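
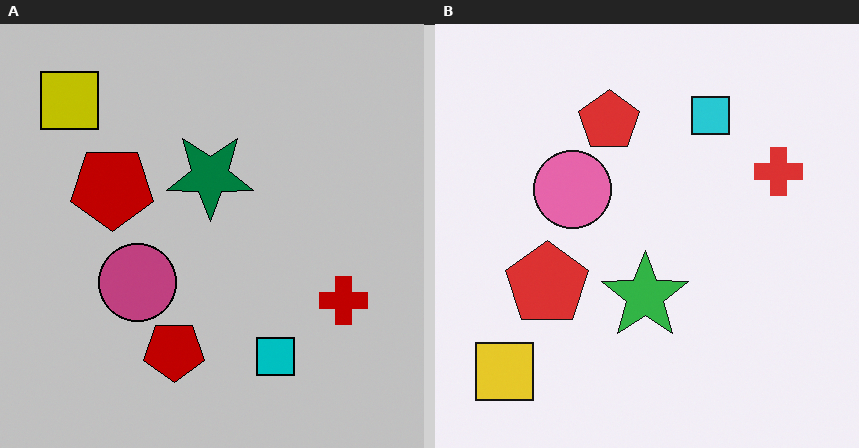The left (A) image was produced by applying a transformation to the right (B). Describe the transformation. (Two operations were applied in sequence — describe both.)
Flipped vertically (top ↔ bottom), then heavily posterized to just a handful of flat colors.

The yellow square is in the bottom-left of the right (B) image and the top-left of the left (A) — shapes on opposite sides of the horizontal midline have swapped in a mirror flip. Each flat color has snapped to a coarser quantized level — most visibly, the near-white background has dropped to a flat grey.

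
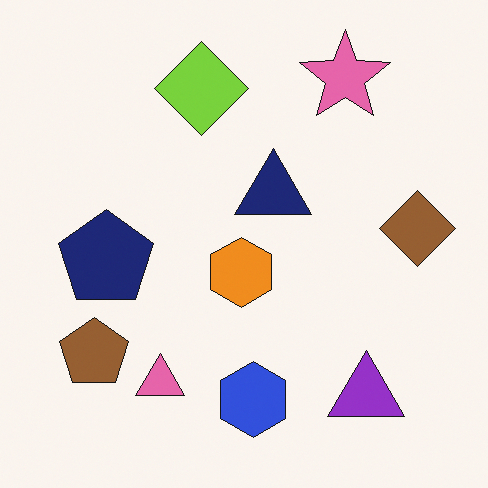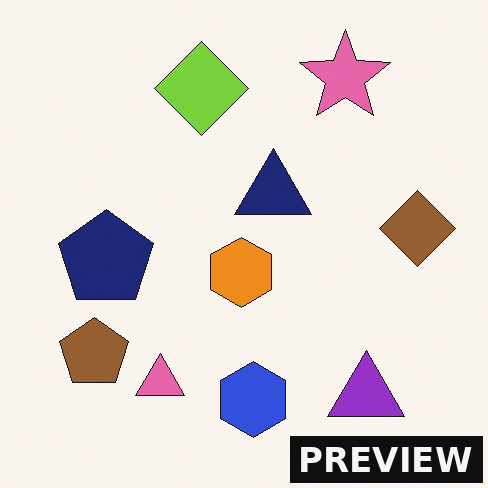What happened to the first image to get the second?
Watermarked with the text "PREVIEW" in the lower-right corner.

A dark label reading "PREVIEW" appears in the lower-right corner.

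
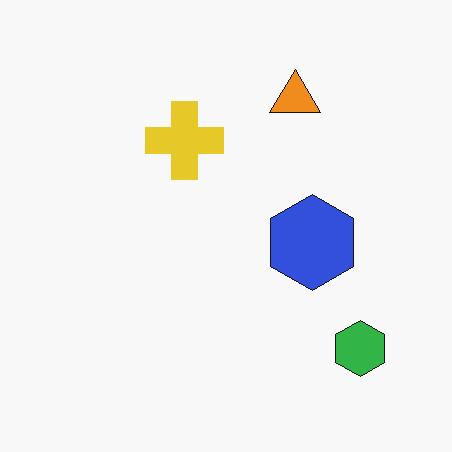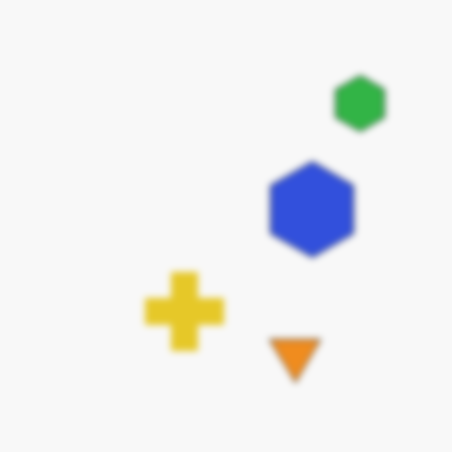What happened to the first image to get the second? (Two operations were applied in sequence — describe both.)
It was noticeably gaussian-blurred, then flipped vertically (top ↔ bottom).

Shape edges and outlines are uniformly softened across the whole image. The orange triangle is in the top of the first image and the bottom of the second — shapes on opposite sides of the horizontal midline have swapped in a mirror flip.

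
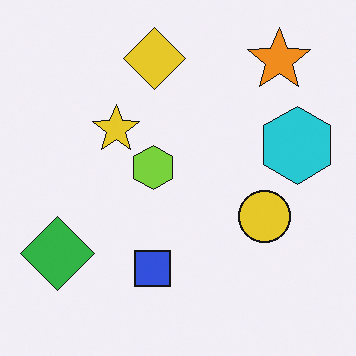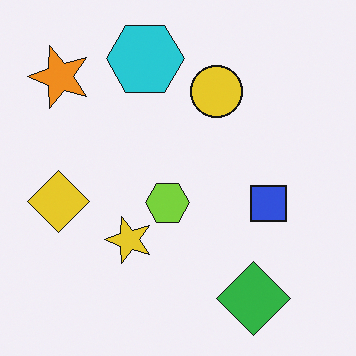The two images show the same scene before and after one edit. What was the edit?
Rotated 90° counter-clockwise.

The orange star sits in the top-right of the first image and the top-left of the second — consistent with a whole-image 90° counter-clockwise rotation.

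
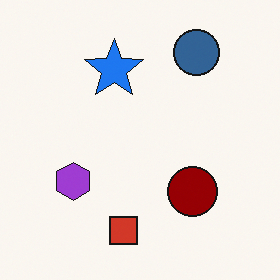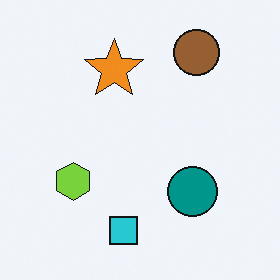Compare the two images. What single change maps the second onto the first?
This is the original image hue-shifted through roughly half the color wheel.

Every shape's color has rotated by the same amount around the hue wheel — a uniform hue shift.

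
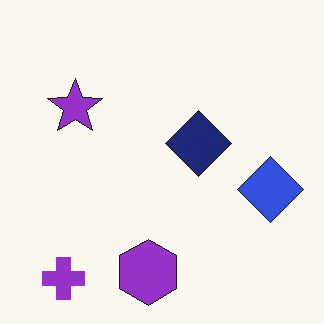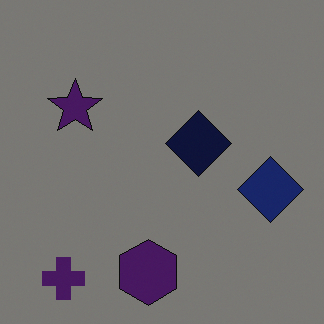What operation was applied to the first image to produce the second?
This is the original image substantially darkened.

Every pixel — background and shapes alike — is uniformly darkened.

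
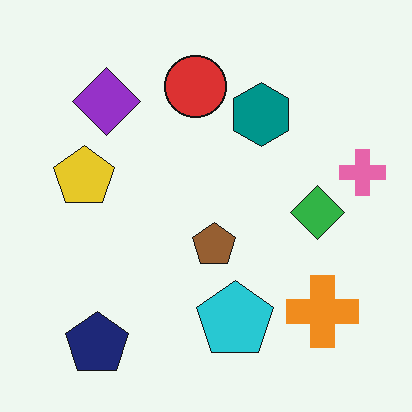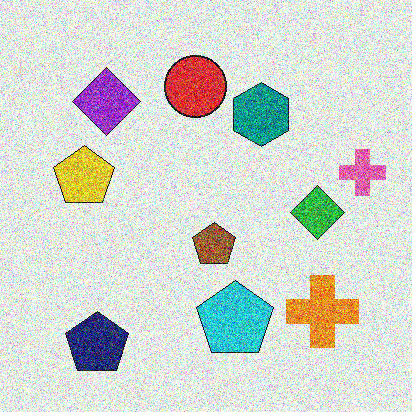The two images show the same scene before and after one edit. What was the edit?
The image was degraded with a thick layer of grain.

Random speckle covers the whole image, including the flat background.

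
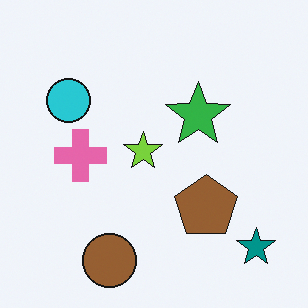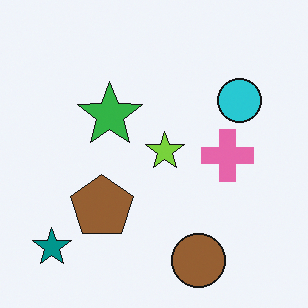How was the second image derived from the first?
The second image is the first flipped horizontally (left ↔ right).

The teal star is in the bottom-right of the first image and the bottom-left of the second — shapes on opposite sides of the vertical midline have swapped in a mirror flip.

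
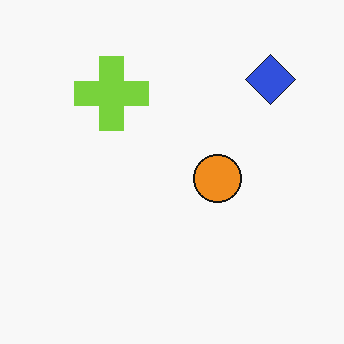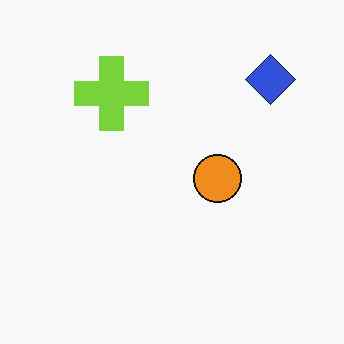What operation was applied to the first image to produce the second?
The transformation is: JPEG-compressed with visible artifacts.

Blocky 8×8 compression artifacts appear around shape edges and the flat background shows ringing — characteristic JPEG degradation.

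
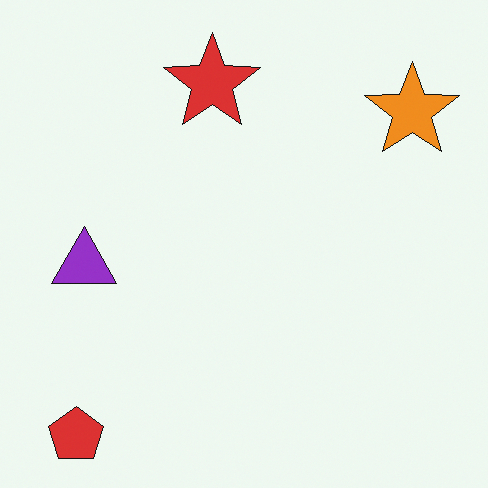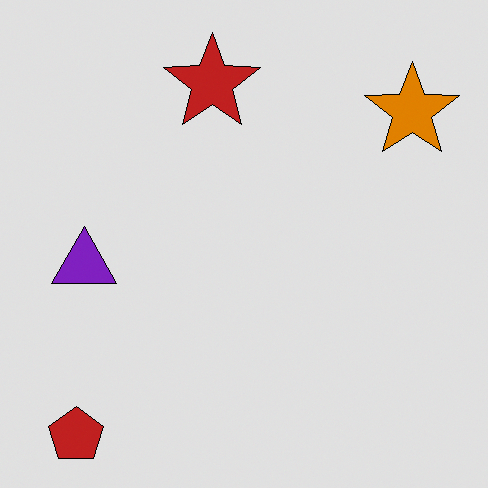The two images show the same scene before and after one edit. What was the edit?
The second image is the first posterized to a reduced palette.

Each flat color has snapped to a coarser quantized level — most visibly, the near-white background has dropped to a flat grey.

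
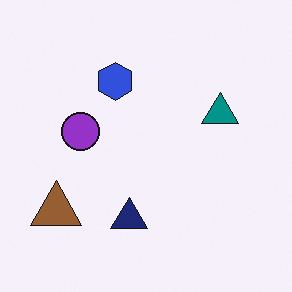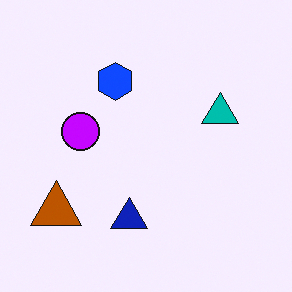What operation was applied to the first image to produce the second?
The transformation is: heavily oversaturated.

All colors are more vivid — a global saturation change.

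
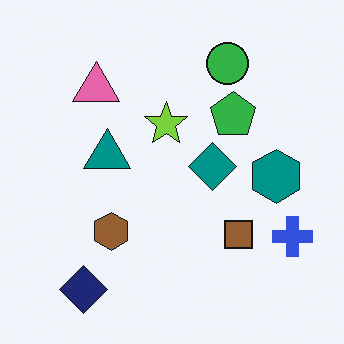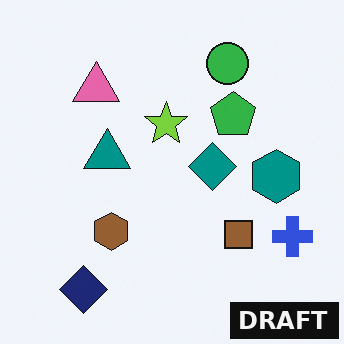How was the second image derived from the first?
It was watermarked with the text "DRAFT" in the lower-right corner.

A dark label reading "DRAFT" appears in the lower-right corner.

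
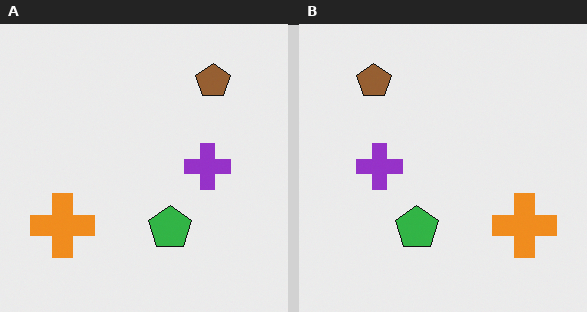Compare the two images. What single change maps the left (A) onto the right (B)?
The transformation is: flipped horizontally (left ↔ right).

The orange cross is in the bottom-left of the left (A) image and the bottom-right of the right (B) — shapes on opposite sides of the vertical midline have swapped in a mirror flip.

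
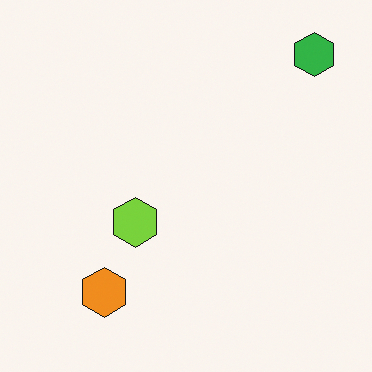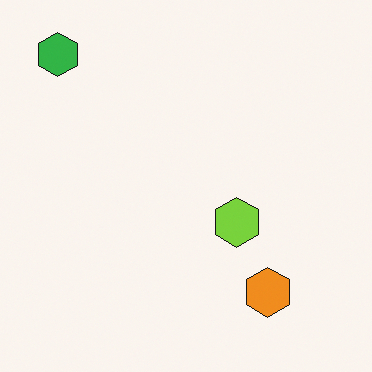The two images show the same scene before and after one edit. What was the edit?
Flipped horizontally (left ↔ right).

The green hexagon is in the top-right of the first image and the top-left of the second — shapes on opposite sides of the vertical midline have swapped in a mirror flip.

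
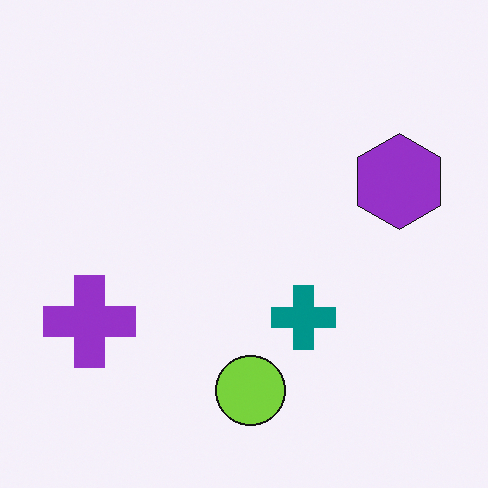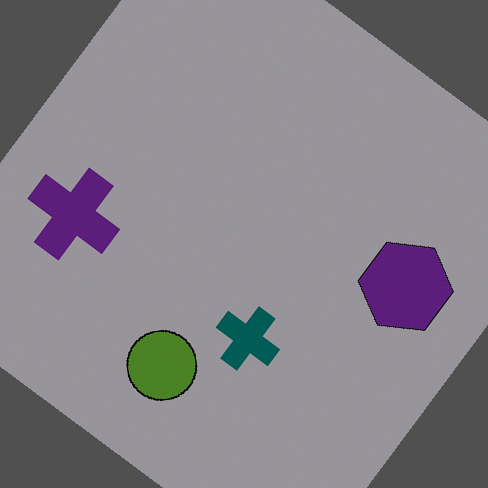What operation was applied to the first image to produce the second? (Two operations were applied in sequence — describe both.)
This is the original image rotated clockwise by a large amount — several tens of degrees, then noticeably darkened.

Every shape is tilted by the same angle and the image corners show triangular fill wedges — a whole-image rotation by a non-right angle. Every pixel — background and shapes alike — is uniformly darkened.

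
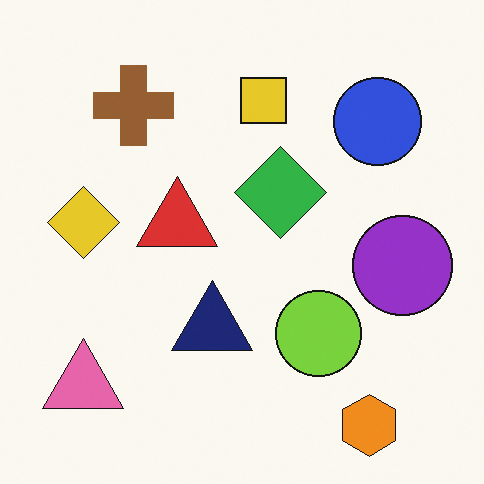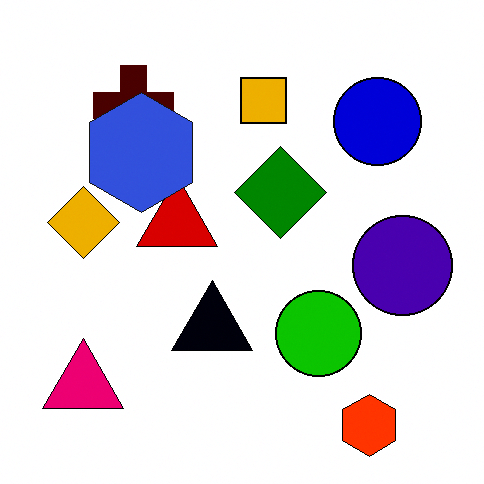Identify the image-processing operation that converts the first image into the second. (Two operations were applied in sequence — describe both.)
It was boosted in contrast, then overlaid with an additional blue hexagon.

Tones are pushed away from mid-grey across the whole image — a global contrast change. A blue hexagon appears in the second image that is absent from the first.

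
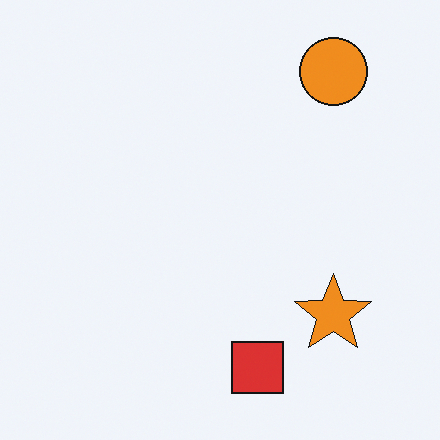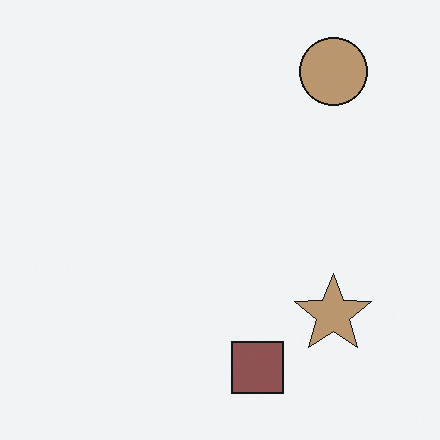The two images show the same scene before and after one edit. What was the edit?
Heavily desaturated.

All colors are more muted and greyish — a global saturation change.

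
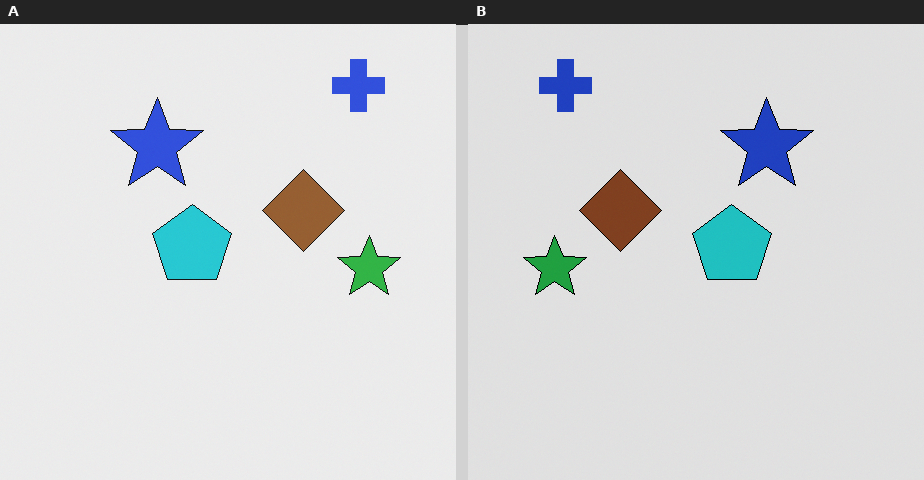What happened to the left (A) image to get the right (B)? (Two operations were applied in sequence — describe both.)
This is the original image posterized to a reduced palette, then flipped horizontally (left ↔ right).

Each flat color has snapped to a coarser quantized level — most visibly, the near-white background has dropped to a flat grey. The green star is in the right of the left (A) image and the left of the right (B) — shapes on opposite sides of the vertical midline have swapped in a mirror flip.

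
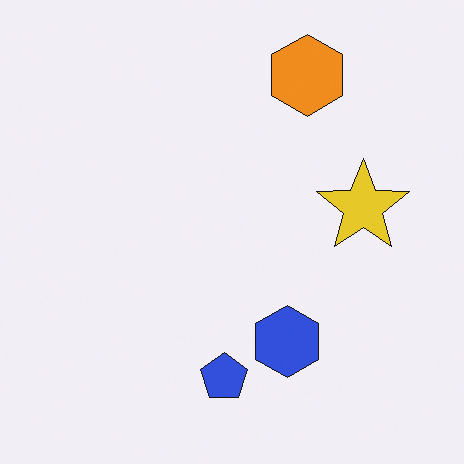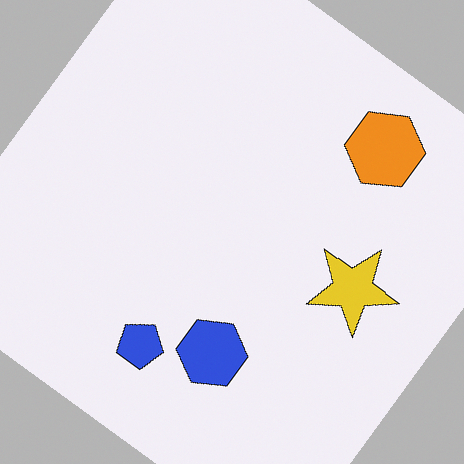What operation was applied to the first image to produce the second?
It was rotated clockwise by a large amount — several tens of degrees.

Every shape is tilted by the same angle and the image corners show triangular fill wedges — a whole-image rotation by a non-right angle.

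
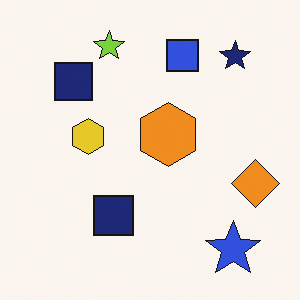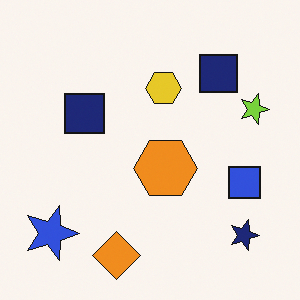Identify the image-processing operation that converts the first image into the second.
The second image is the first rotated 90° clockwise.

The blue star sits in the bottom-right of the first image and the bottom-left of the second — consistent with a whole-image 90° clockwise rotation.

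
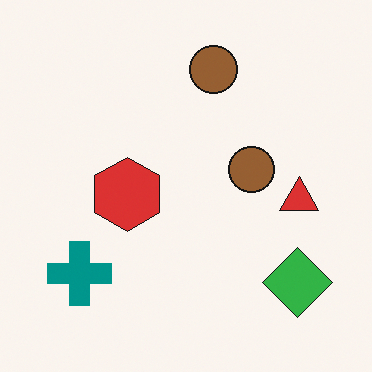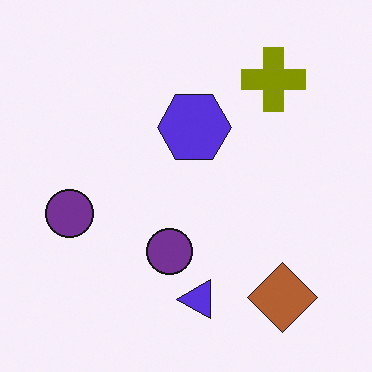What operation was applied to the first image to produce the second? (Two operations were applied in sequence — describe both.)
This is the original image hue-shifted through roughly half the color wheel, then transposed (reflected across the top-left ↔ bottom-right diagonal).

Every shape's color has rotated by the same amount around the hue wheel — a uniform hue shift. Shapes have swapped their row and column positions — what was in the top-right is now in the bottom-left — a diagonal reflection.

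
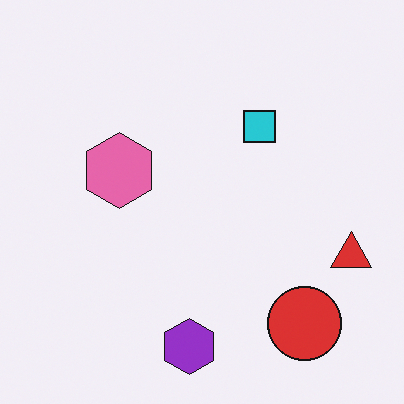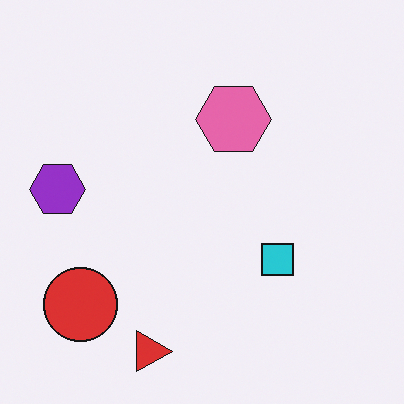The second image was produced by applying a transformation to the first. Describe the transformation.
The second image is the first rotated 90° clockwise.

The red circle sits in the bottom-right of the first image and the bottom-left of the second — consistent with a whole-image 90° clockwise rotation.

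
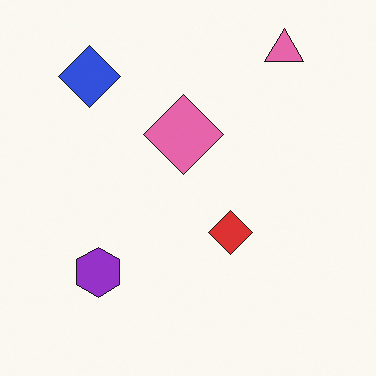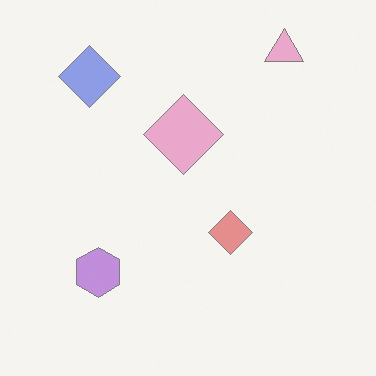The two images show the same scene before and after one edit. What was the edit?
The transformation is: given much lower contrast.

Tones are pushed toward mid-grey across the whole image — a global contrast change.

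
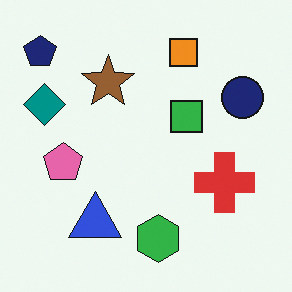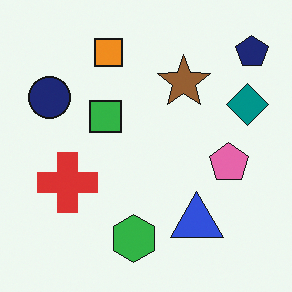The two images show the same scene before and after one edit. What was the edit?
The transformation is: flipped horizontally (left ↔ right).

The navy pentagon is in the top-left of the first image and the top-right of the second — shapes on opposite sides of the vertical midline have swapped in a mirror flip.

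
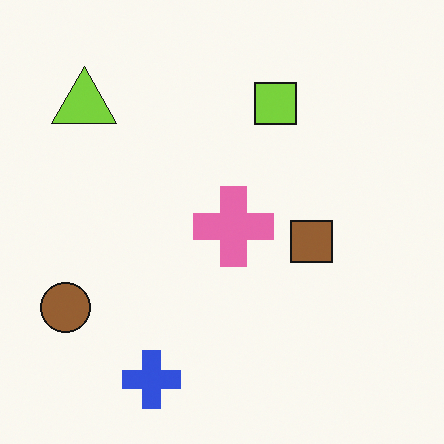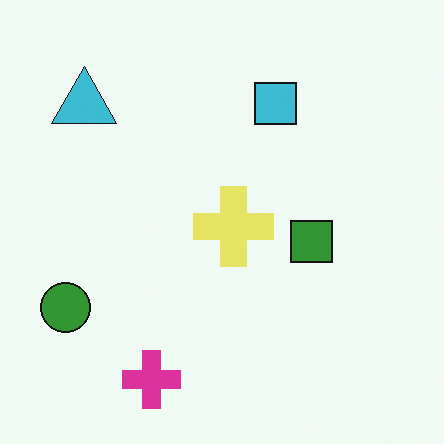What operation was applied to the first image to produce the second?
The transformation is: hue-shifted by a moderate amount.

Every shape's color has rotated by the same amount around the hue wheel — a uniform hue shift.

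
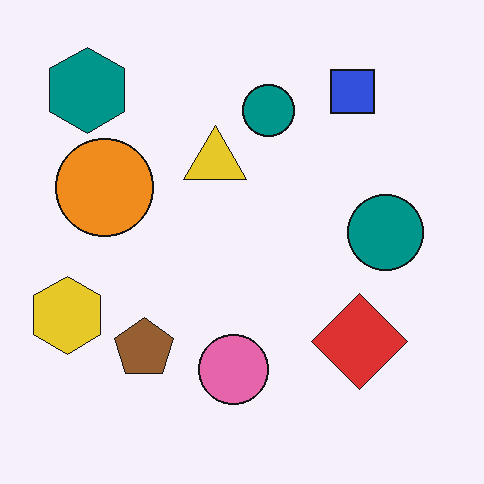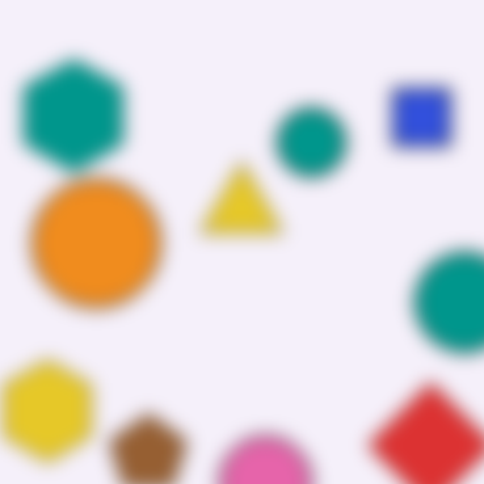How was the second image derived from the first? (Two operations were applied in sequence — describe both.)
This is the original image heavily blurred, then cropped slightly and scaled back up.

Shape edges and outlines are uniformly softened across the whole image. The visible shapes are larger and the field of view is narrower; shapes near the original edges may be partly or wholly outside the frame — a crop-and-rescale.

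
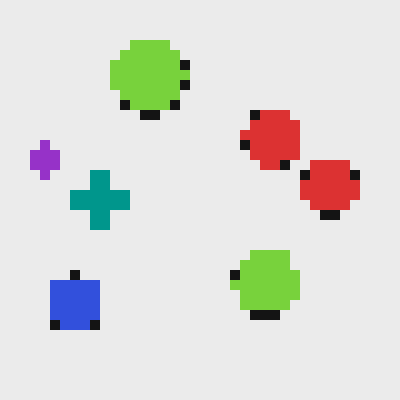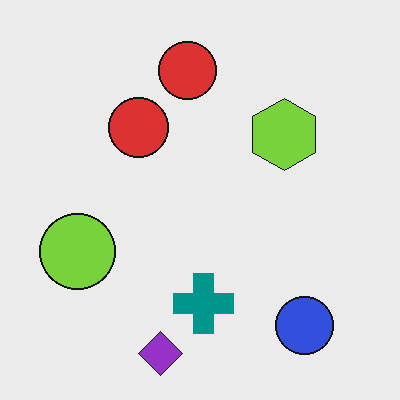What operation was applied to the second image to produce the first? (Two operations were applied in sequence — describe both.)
This is the original image coarsely pixelated, then rotated 90° clockwise.

Shapes are reduced to large square blocks; fine edges and outlines are lost — a downscale-then-upscale (mosaic) effect. The blue circle sits in the bottom-right of the second image and the bottom-left of the first — consistent with a whole-image 90° clockwise rotation.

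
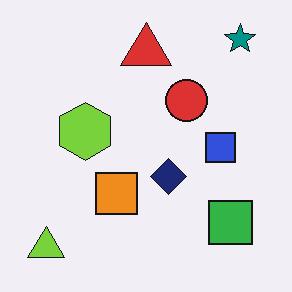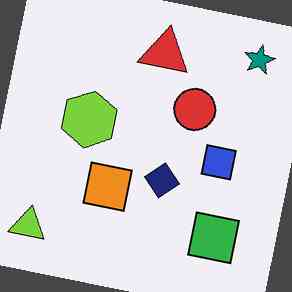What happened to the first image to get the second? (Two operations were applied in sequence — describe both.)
The image was rotated clockwise by a small amount, then JPEG-compressed with visible artifacts.

Every shape is tilted by the same angle and the image corners show triangular fill wedges — a whole-image rotation by a non-right angle. Blocky 8×8 compression artifacts appear around shape edges and the flat background shows ringing — characteristic JPEG degradation.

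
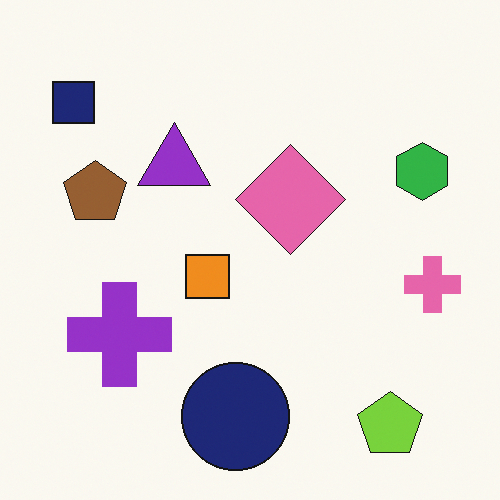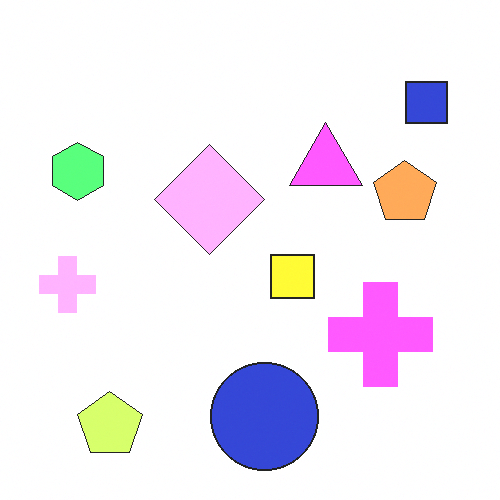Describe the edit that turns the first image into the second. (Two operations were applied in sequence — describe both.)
Brightened a lot, then flipped horizontally (left ↔ right).

Every pixel — background and shapes alike — is uniformly brightened. The pink cross is in the right of the first image and the left of the second — shapes on opposite sides of the vertical midline have swapped in a mirror flip.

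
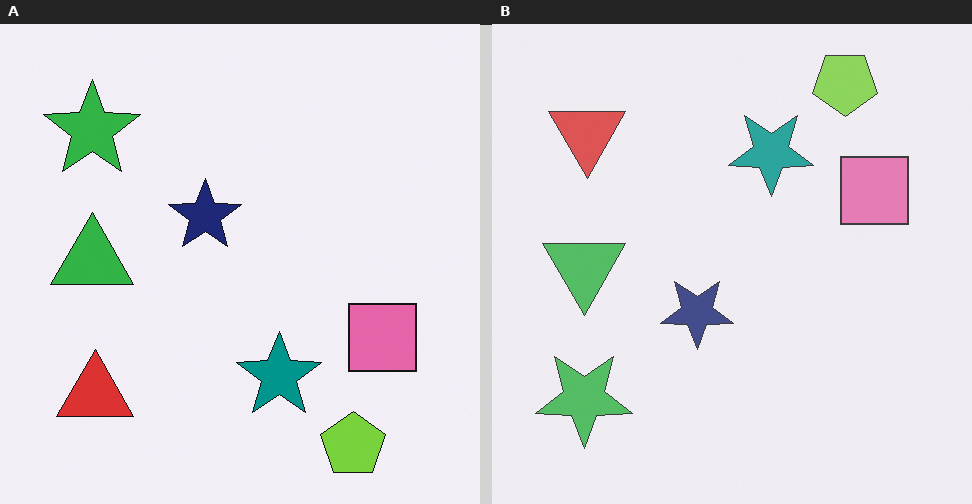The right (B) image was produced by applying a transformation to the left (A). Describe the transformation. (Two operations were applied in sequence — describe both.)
The image was flipped vertically (top ↔ bottom), then given slightly reduced contrast.

The lime pentagon is in the bottom-right of the left (A) image and the top-right of the right (B) — shapes on opposite sides of the horizontal midline have swapped in a mirror flip. Tones are pushed toward mid-grey across the whole image — a global contrast change.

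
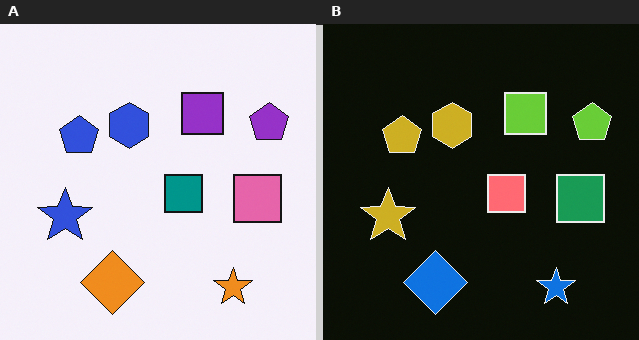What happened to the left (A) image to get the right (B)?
This is the original image color-inverted (negative).

The light background has become dark and every shape's color is its complement — a photographic negative.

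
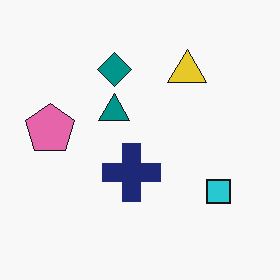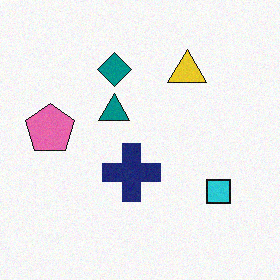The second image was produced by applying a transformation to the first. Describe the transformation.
This is the original image degraded with a light layer of grain.

Random speckle covers the whole image, including the flat background.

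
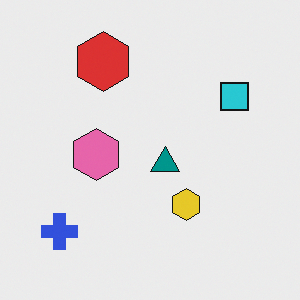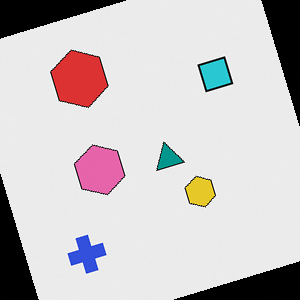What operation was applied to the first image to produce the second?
The image was rotated counter-clockwise by a clearly visible amount.

Every shape is tilted by the same angle and the image corners show triangular fill wedges — a whole-image rotation by a non-right angle.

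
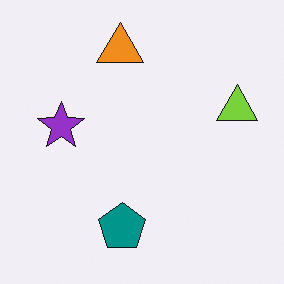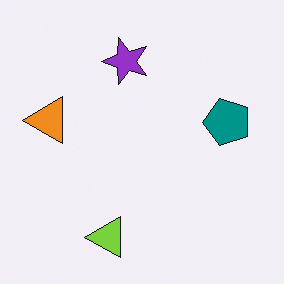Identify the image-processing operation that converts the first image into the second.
The second image is the first transposed (reflected across the top-left ↔ bottom-right diagonal).

Shapes have swapped their row and column positions — what was in the top-right is now in the bottom-left — a diagonal reflection.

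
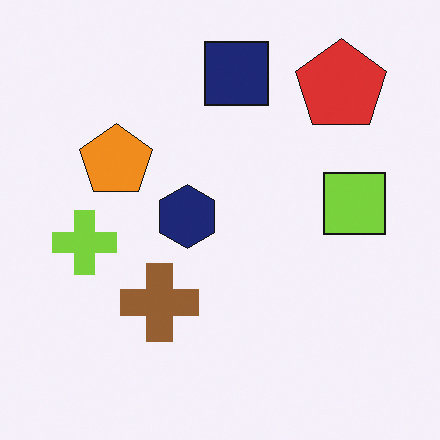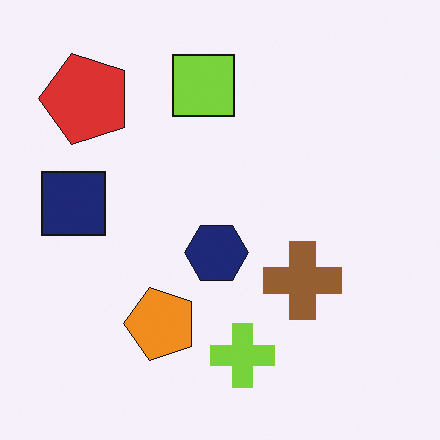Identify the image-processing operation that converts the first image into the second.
It was rotated 90° counter-clockwise.

The red pentagon sits in the top-right of the first image and the top-left of the second — consistent with a whole-image 90° counter-clockwise rotation.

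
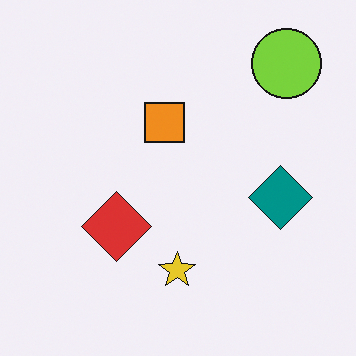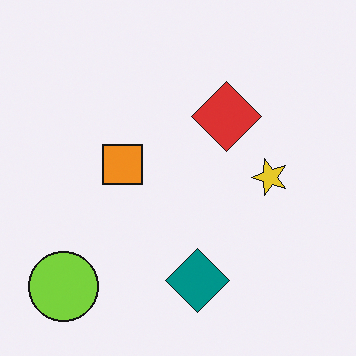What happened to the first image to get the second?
This is the original image transposed (reflected across the top-left ↔ bottom-right diagonal).

Shapes have swapped their row and column positions — what was in the top-right is now in the bottom-left — a diagonal reflection.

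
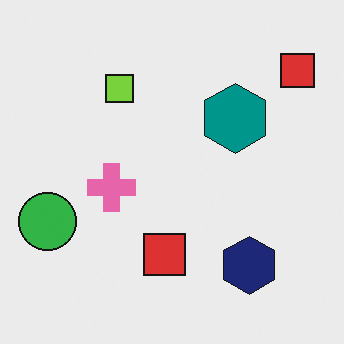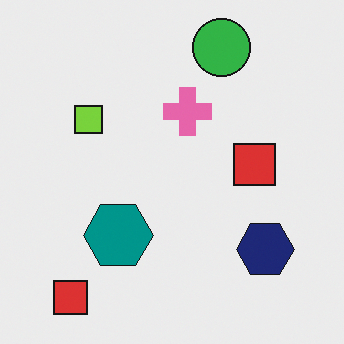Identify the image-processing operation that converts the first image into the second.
This is the original image transposed (reflected across the top-left ↔ bottom-right diagonal).

Shapes have swapped their row and column positions — what was in the top-right is now in the bottom-left — a diagonal reflection.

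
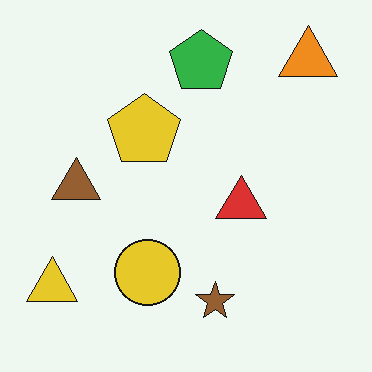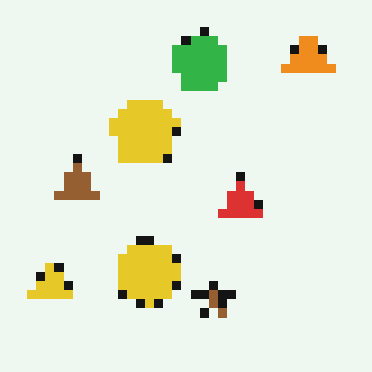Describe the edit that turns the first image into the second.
The transformation is: coarsely pixelated.

Shapes are reduced to large square blocks; fine edges and outlines are lost — a downscale-then-upscale (mosaic) effect.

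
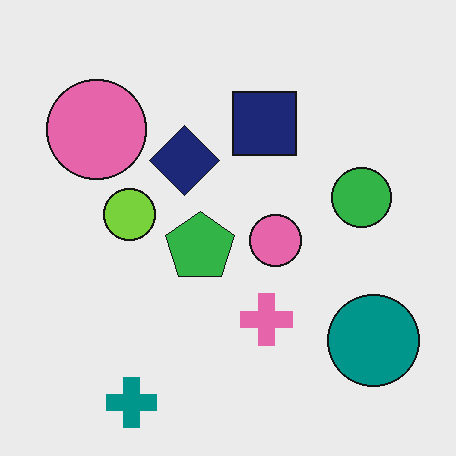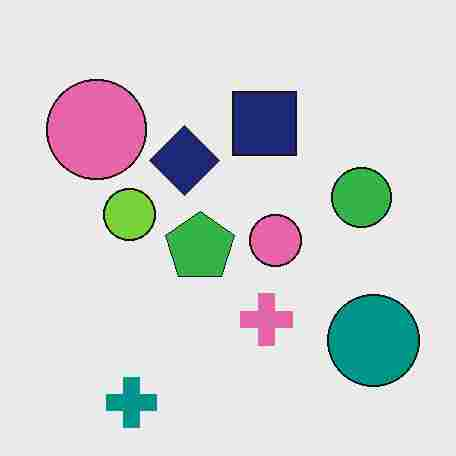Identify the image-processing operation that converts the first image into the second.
The image was heavily JPEG-compressed with obvious blocking artifacts.

Blocky 8×8 compression artifacts appear around shape edges and the flat background shows ringing — characteristic JPEG degradation.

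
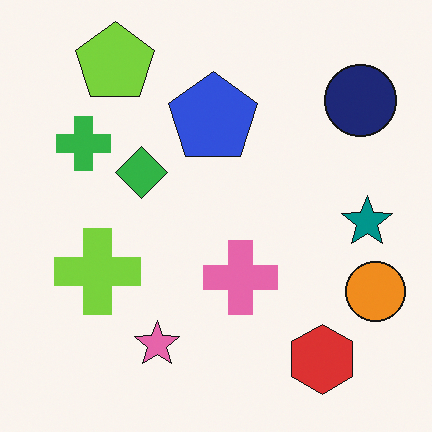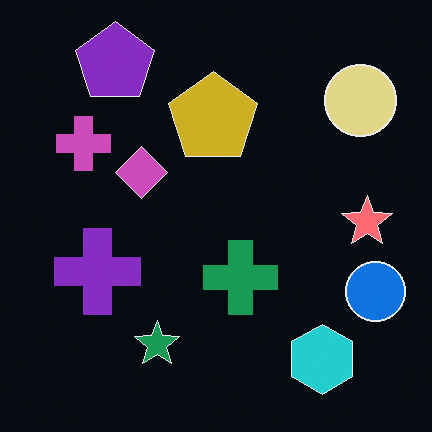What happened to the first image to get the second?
The image was color-inverted (negative).

The light background has become dark and every shape's color is its complement — a photographic negative.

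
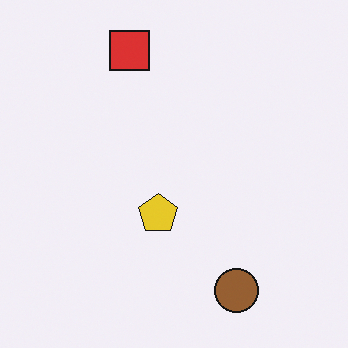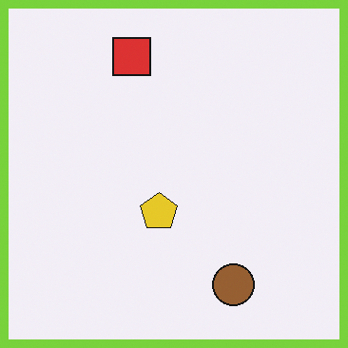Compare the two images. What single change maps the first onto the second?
The second image is the first framed with a lime border.

A solid lime frame runs around the edge of the second image, with the content slightly shrunk inside it.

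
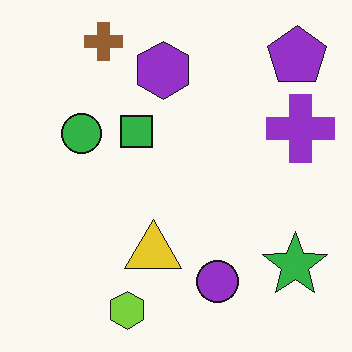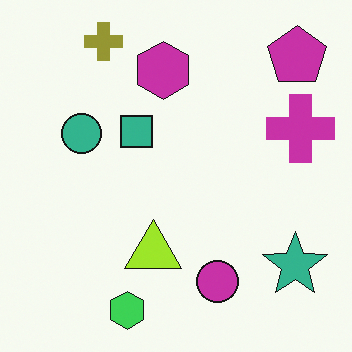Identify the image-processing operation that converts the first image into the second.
Hue-shifted by a small amount.

Every shape's color has rotated by the same amount around the hue wheel — a uniform hue shift.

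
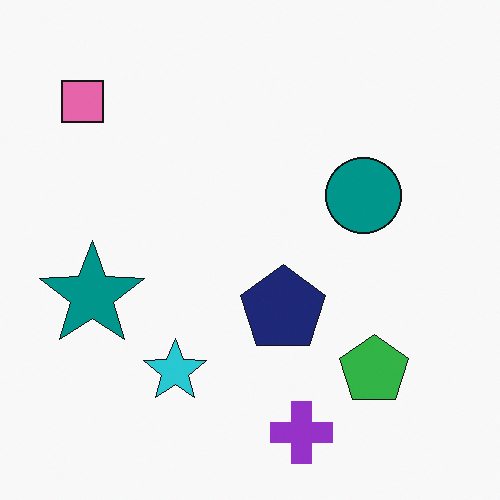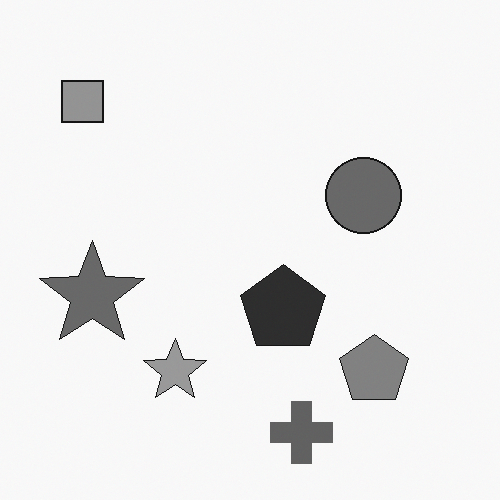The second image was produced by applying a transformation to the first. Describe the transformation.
It was converted to grayscale.

All color is removed — every shape is now a shade of grey.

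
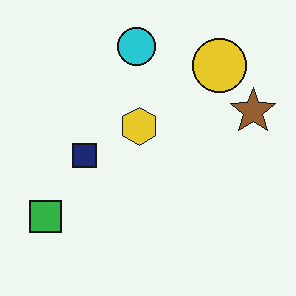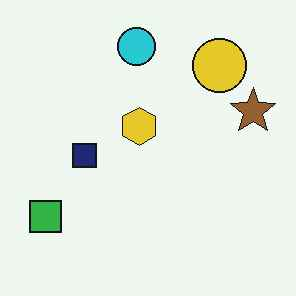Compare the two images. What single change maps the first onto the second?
The image was JPEG-compressed with visible artifacts.

Blocky 8×8 compression artifacts appear around shape edges and the flat background shows ringing — characteristic JPEG degradation.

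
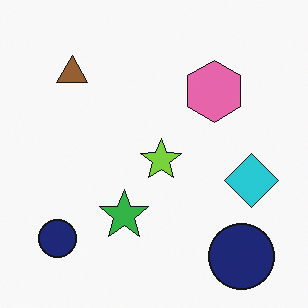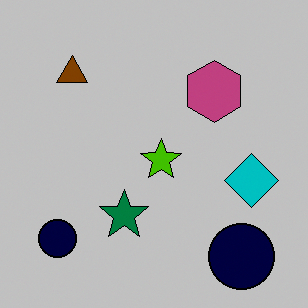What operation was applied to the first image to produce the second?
This is the original image aggressively posterized.

Each flat color has snapped to a coarser quantized level — most visibly, the near-white background has dropped to a flat grey.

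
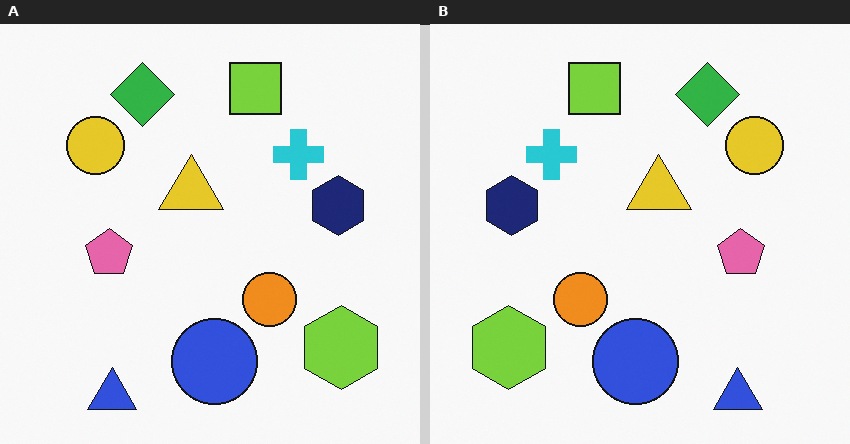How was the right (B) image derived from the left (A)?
Flipped horizontally (left ↔ right).

The lime hexagon is in the bottom-right of the left (A) image and the bottom-left of the right (B) — shapes on opposite sides of the vertical midline have swapped in a mirror flip.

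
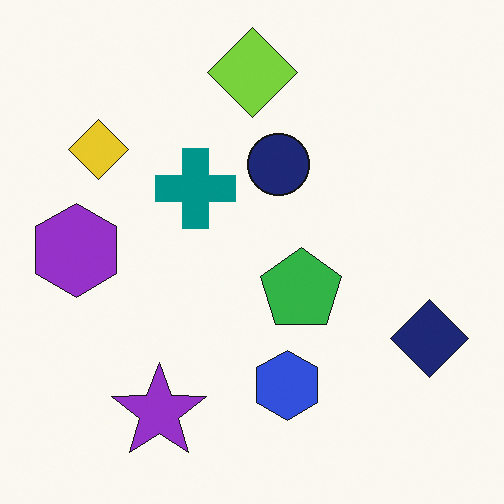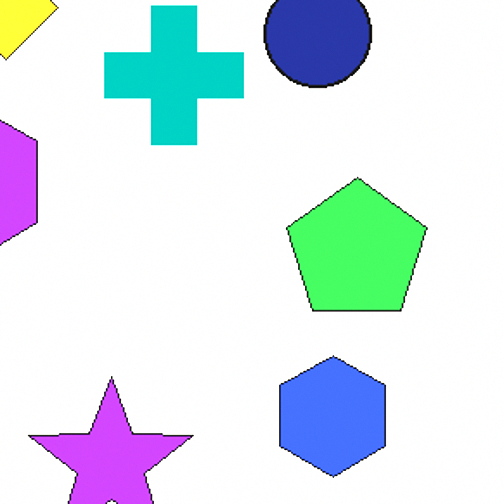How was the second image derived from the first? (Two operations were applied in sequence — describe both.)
The image was cropped to a noticeably smaller region and rescaled, then noticeably brightened.

The visible shapes are larger and the field of view is narrower; shapes near the original edges may be partly or wholly outside the frame — a crop-and-rescale. Every pixel — background and shapes alike — is uniformly brightened.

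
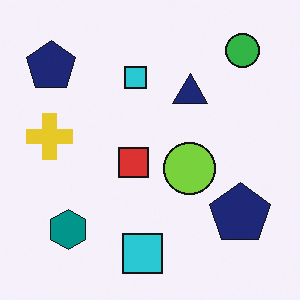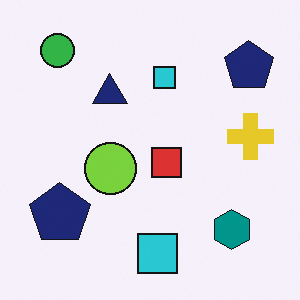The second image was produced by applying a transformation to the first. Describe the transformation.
The second image is the first flipped horizontally (left ↔ right).

The yellow cross is in the left of the first image and the right of the second — shapes on opposite sides of the vertical midline have swapped in a mirror flip.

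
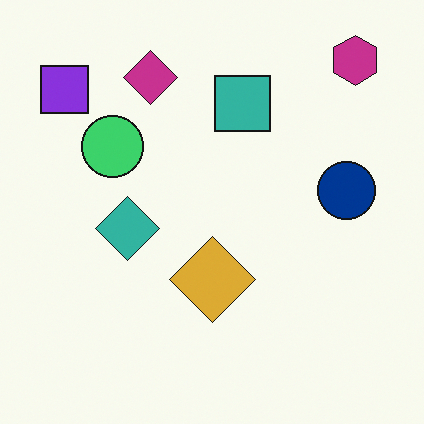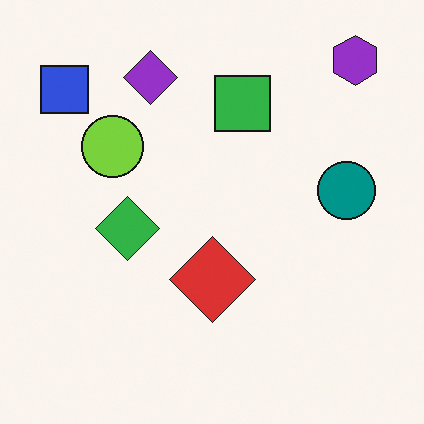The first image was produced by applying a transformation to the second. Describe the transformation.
The transformation is: hue-shifted slightly.

Every shape's color has rotated by the same amount around the hue wheel — a uniform hue shift.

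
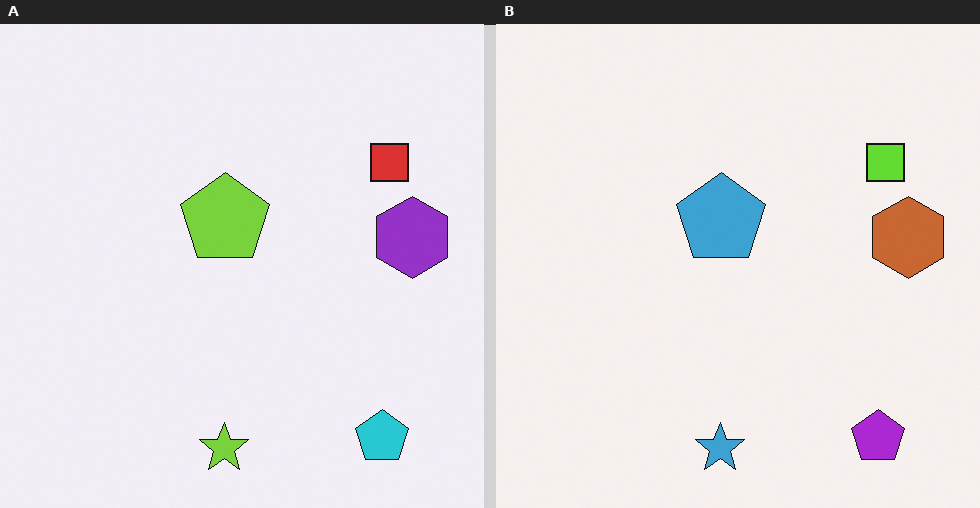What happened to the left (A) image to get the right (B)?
The transformation is: hue-shifted noticeably.

Every shape's color has rotated by the same amount around the hue wheel — a uniform hue shift.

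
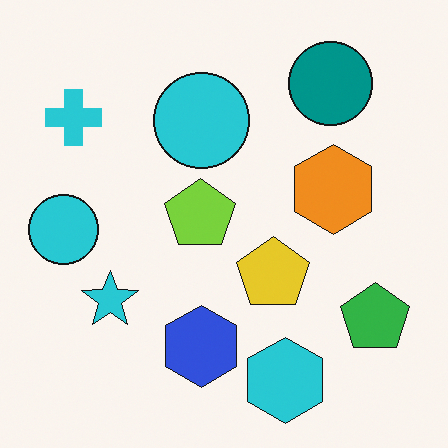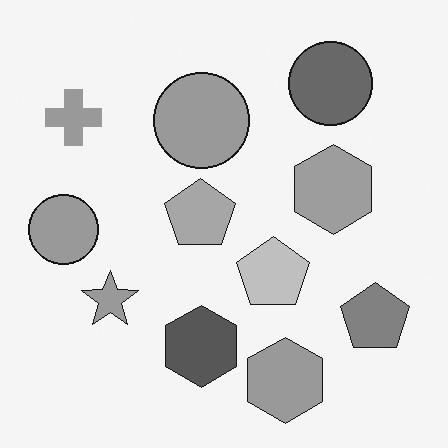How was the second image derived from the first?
The second image is the first converted to grayscale.

All color is removed — every shape is now a shade of grey.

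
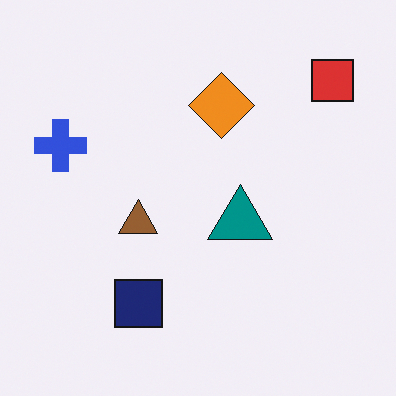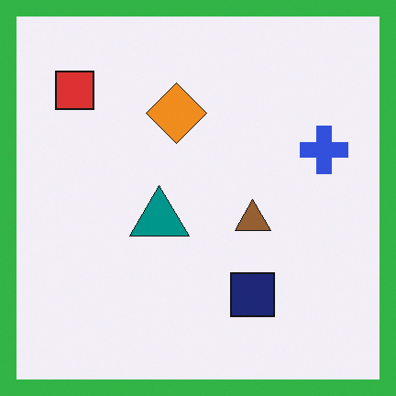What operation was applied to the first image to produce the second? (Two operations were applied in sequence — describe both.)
This is the original image flipped horizontally (left ↔ right), then framed with a green border.

The blue cross is in the left of the first image and the right of the second — shapes on opposite sides of the vertical midline have swapped in a mirror flip. A solid green frame runs around the edge of the second image, with the content slightly shrunk inside it.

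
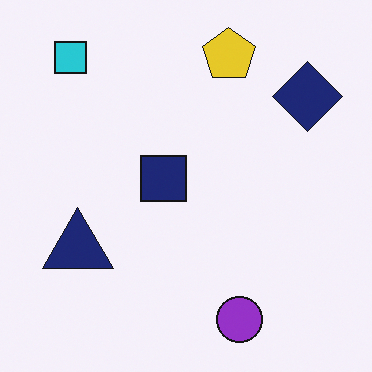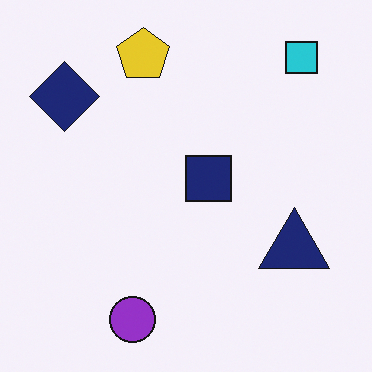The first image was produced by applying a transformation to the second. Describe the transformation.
Flipped horizontally (left ↔ right).

The navy diamond is in the top-left of the second image and the top-right of the first — shapes on opposite sides of the vertical midline have swapped in a mirror flip.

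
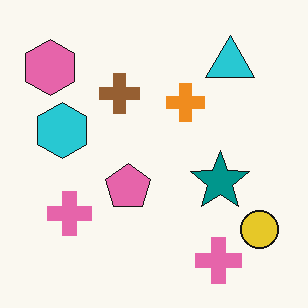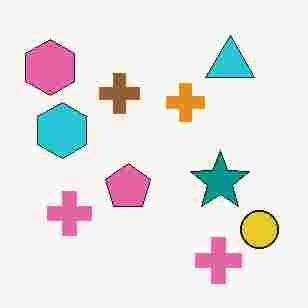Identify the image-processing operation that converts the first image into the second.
This is the original image heavily JPEG-compressed with obvious blocking artifacts.

Blocky 8×8 compression artifacts appear around shape edges and the flat background shows ringing — characteristic JPEG degradation.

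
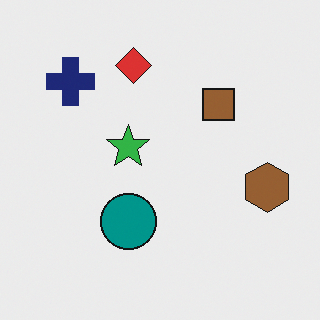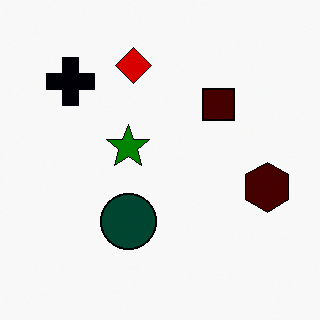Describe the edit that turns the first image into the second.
Boosted in contrast.

Tones are pushed away from mid-grey across the whole image — a global contrast change.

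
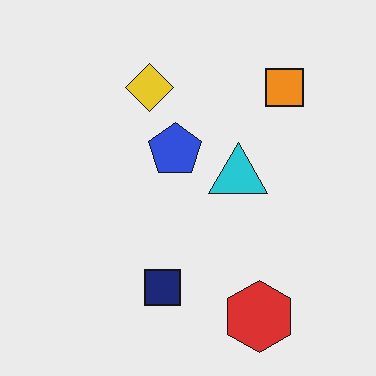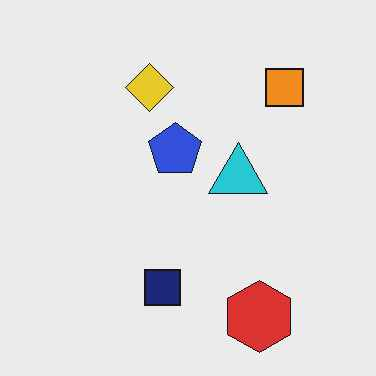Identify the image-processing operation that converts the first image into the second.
The image was JPEG-compressed with visible artifacts.

Blocky 8×8 compression artifacts appear around shape edges and the flat background shows ringing — characteristic JPEG degradation.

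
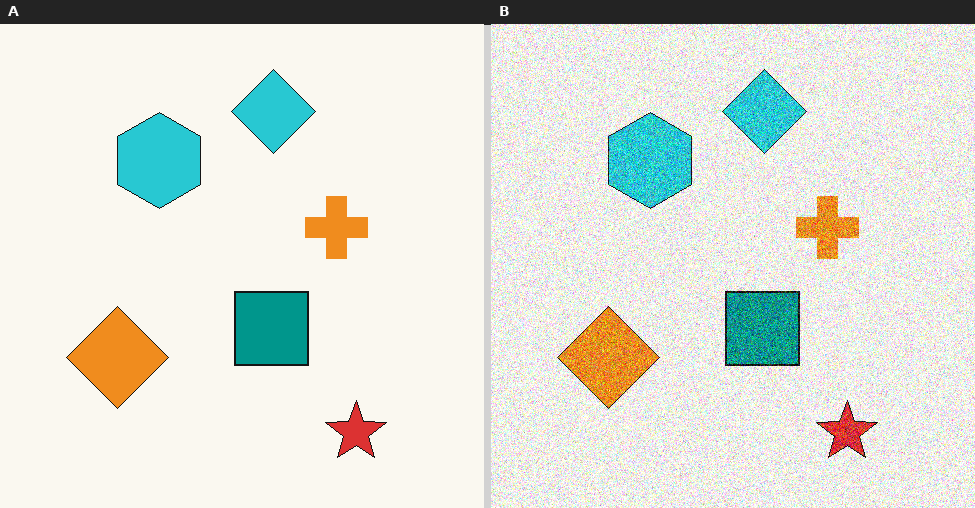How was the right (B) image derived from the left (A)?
Degraded with heavy additive noise.

Random speckle covers the whole image, including the flat background.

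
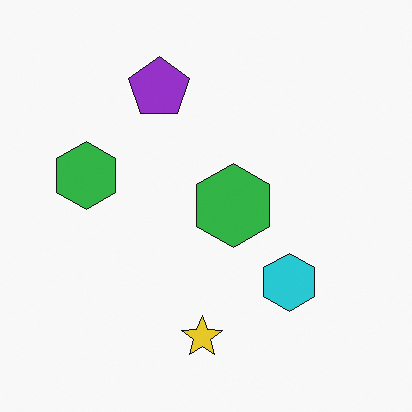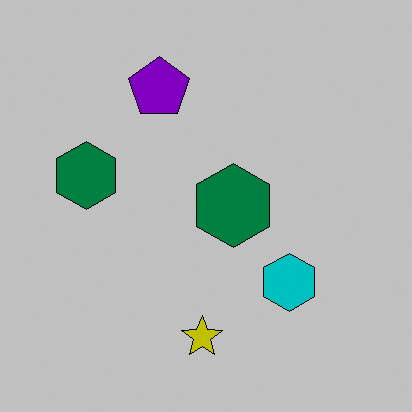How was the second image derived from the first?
The second image is the first aggressively posterized.

Each flat color has snapped to a coarser quantized level — most visibly, the near-white background has dropped to a flat grey.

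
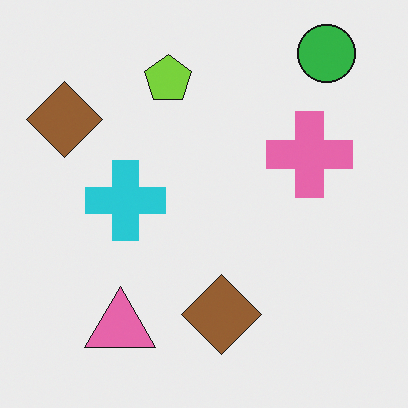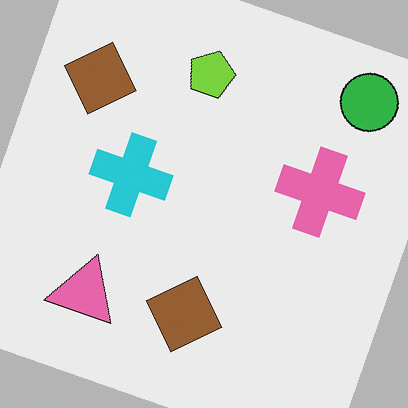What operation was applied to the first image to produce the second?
The transformation is: rotated clockwise by a clearly visible amount.

Every shape is tilted by the same angle and the image corners show triangular fill wedges — a whole-image rotation by a non-right angle.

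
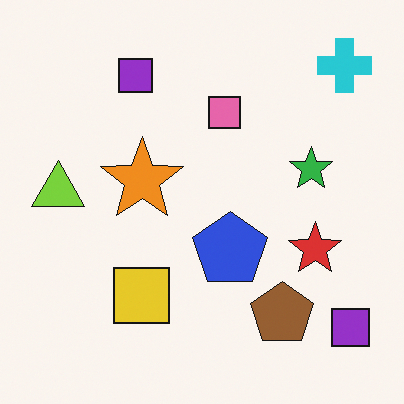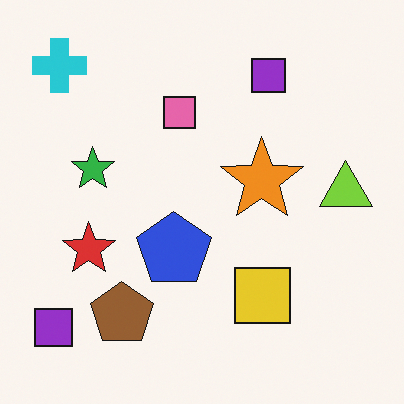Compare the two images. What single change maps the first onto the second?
It was flipped horizontally (left ↔ right).

The lime triangle is in the left of the first image and the right of the second — shapes on opposite sides of the vertical midline have swapped in a mirror flip.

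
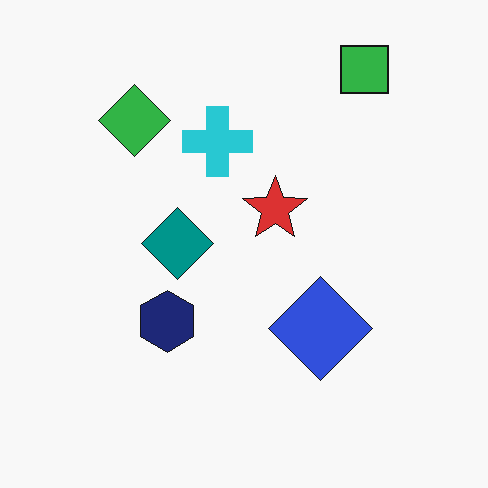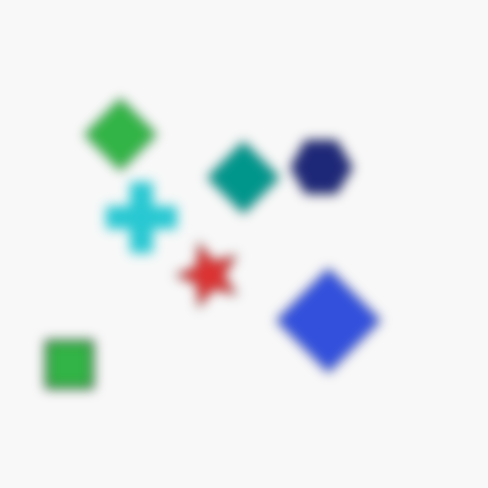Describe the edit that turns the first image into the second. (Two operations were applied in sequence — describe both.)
The second image is the first heavily blurred, then transposed (reflected across the top-left ↔ bottom-right diagonal).

Shape edges and outlines are uniformly softened across the whole image. Shapes have swapped their row and column positions — what was in the top-right is now in the bottom-left — a diagonal reflection.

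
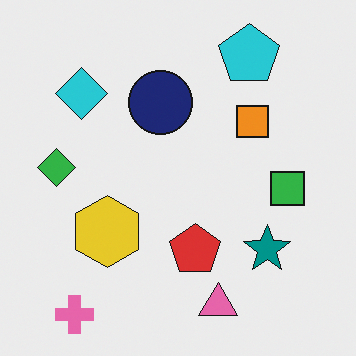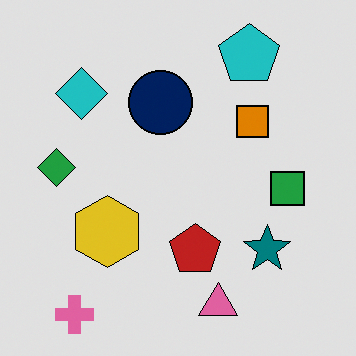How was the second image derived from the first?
The second image is the first moderately posterized.

Each flat color has snapped to a coarser quantized level — most visibly, the near-white background has dropped to a flat grey.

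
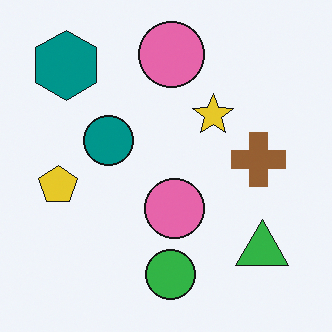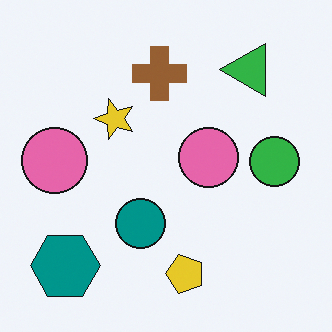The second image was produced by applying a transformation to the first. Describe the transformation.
The second image is the first rotated 90° counter-clockwise.

The teal hexagon sits in the top-left of the first image and the bottom-left of the second — consistent with a whole-image 90° counter-clockwise rotation.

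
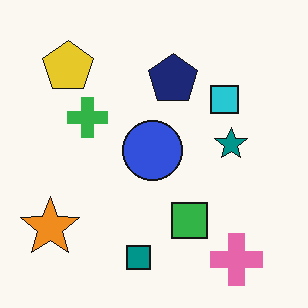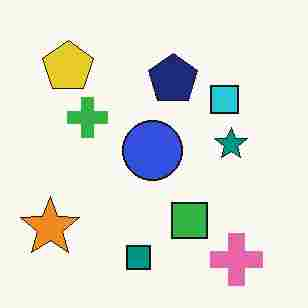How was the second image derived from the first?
The transformation is: degraded with heavy JPEG compression.

Blocky 8×8 compression artifacts appear around shape edges and the flat background shows ringing — characteristic JPEG degradation.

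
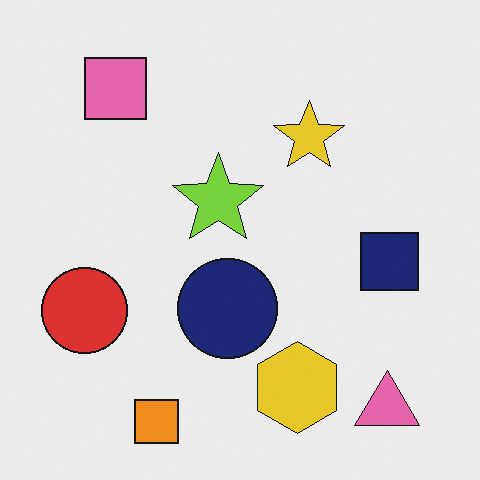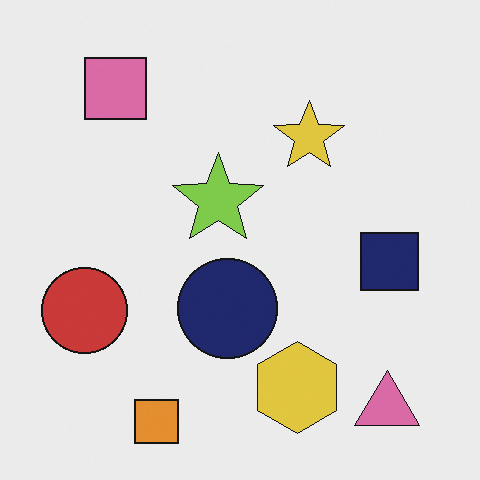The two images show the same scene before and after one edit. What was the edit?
This is the original image slightly desaturated.

All colors are more muted and greyish — a global saturation change.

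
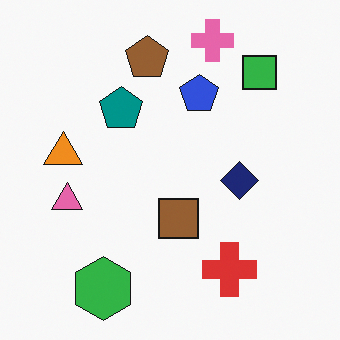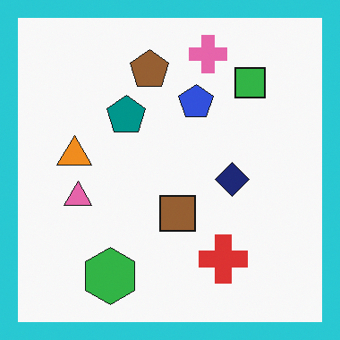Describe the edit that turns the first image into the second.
The second image is the first framed with a cyan border.

A solid cyan frame runs around the edge of the second image, with the content slightly shrunk inside it.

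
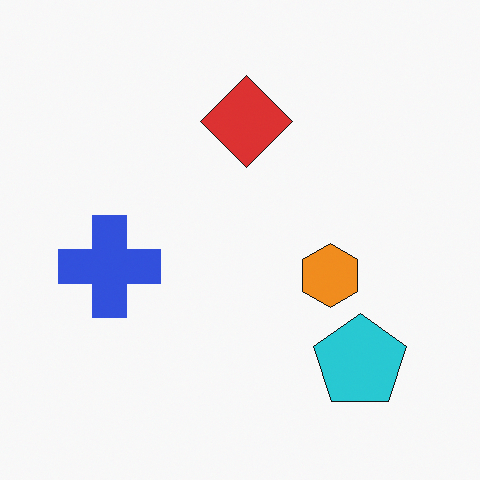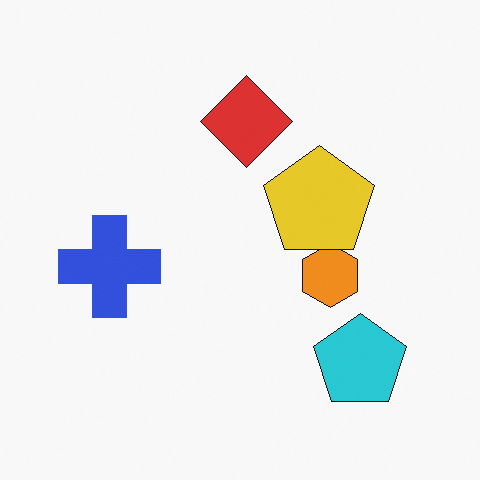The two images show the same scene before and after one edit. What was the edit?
Overlaid with an additional yellow pentagon.

A yellow pentagon appears in the second image that is absent from the first.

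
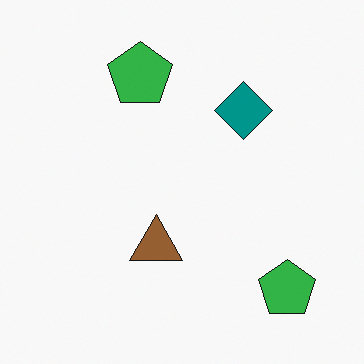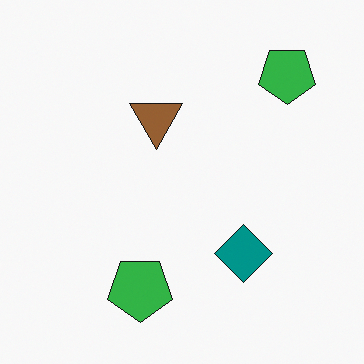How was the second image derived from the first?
Flipped vertically (top ↔ bottom).

The teal diamond is in the top-right of the first image and the bottom-right of the second — shapes on opposite sides of the horizontal midline have swapped in a mirror flip.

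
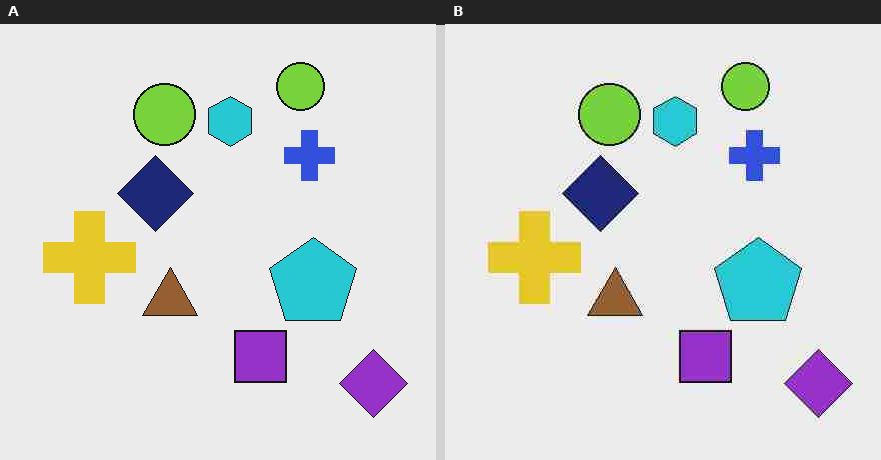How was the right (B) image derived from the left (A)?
This is the original image degraded with heavy JPEG compression.

Blocky 8×8 compression artifacts appear around shape edges and the flat background shows ringing — characteristic JPEG degradation.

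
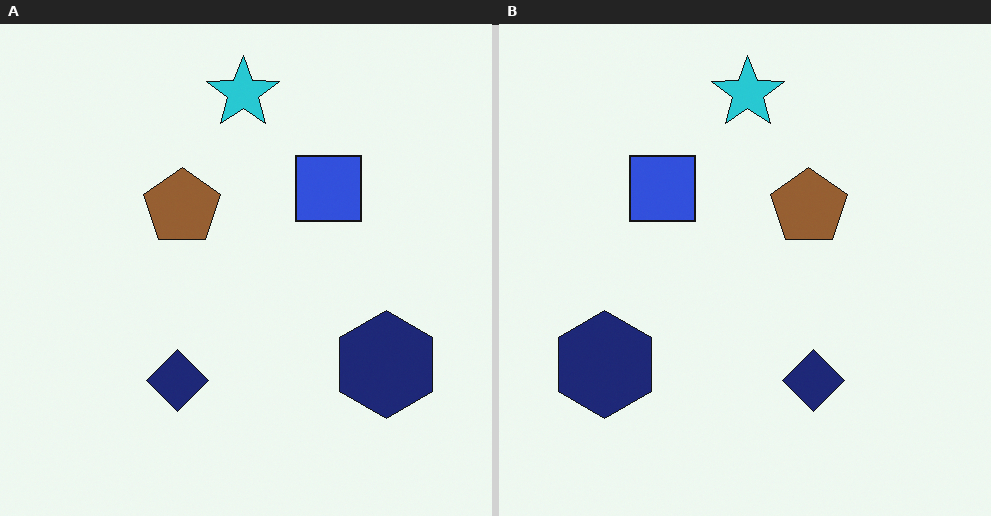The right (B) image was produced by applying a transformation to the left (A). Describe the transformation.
This is the original image flipped horizontally (left ↔ right).

The navy hexagon is in the bottom-right of the left (A) image and the bottom-left of the right (B) — shapes on opposite sides of the vertical midline have swapped in a mirror flip.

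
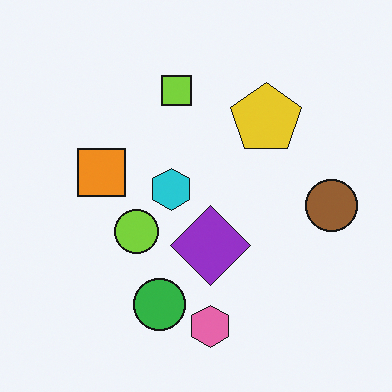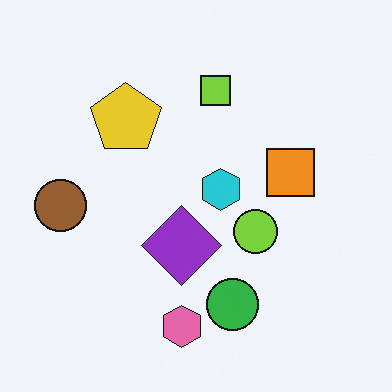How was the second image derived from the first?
It was flipped horizontally (left ↔ right).

The brown circle is in the right of the first image and the left of the second — shapes on opposite sides of the vertical midline have swapped in a mirror flip.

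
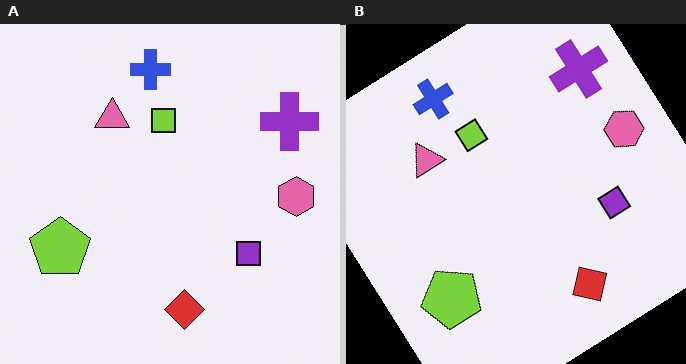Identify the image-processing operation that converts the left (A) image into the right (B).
The right (B) image is the left (A) rotated counter-clockwise by a large amount — several tens of degrees.

Every shape is tilted by the same angle and the image corners show triangular fill wedges — a whole-image rotation by a non-right angle.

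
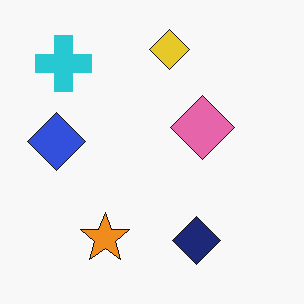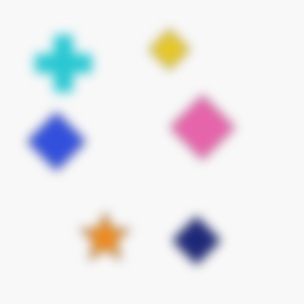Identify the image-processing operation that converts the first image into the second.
This is the original image heavily blurred.

Shape edges and outlines are uniformly softened across the whole image.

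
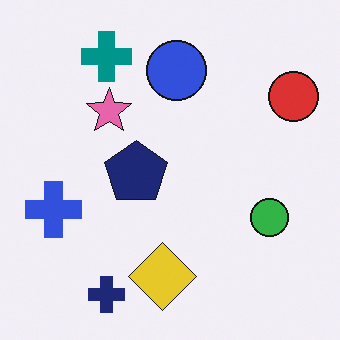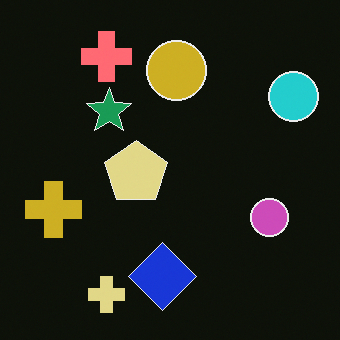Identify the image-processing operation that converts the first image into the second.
The transformation is: color-inverted (negative).

The light background has become dark and every shape's color is its complement — a photographic negative.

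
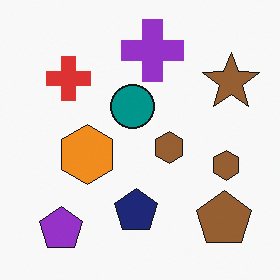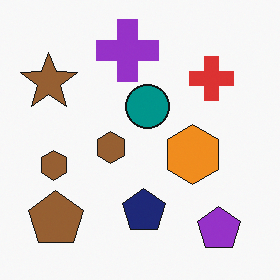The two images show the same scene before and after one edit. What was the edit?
Flipped horizontally (left ↔ right).

The brown star is in the top-right of the first image and the top-left of the second — shapes on opposite sides of the vertical midline have swapped in a mirror flip.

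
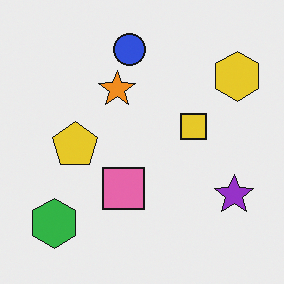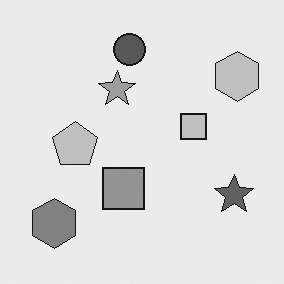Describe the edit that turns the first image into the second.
The second image is the first converted to grayscale.

All color is removed — every shape is now a shade of grey.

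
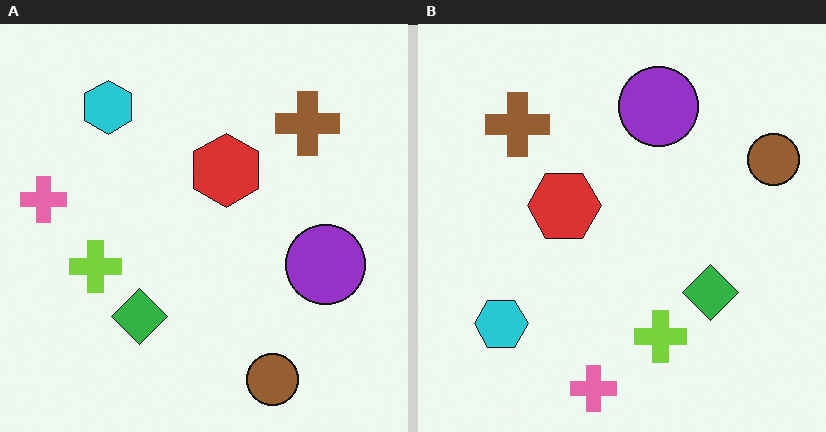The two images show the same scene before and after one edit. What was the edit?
This is the original image rotated 90° counter-clockwise.

The brown circle sits in the bottom of the left (A) image and the top-right of the right (B) — consistent with a whole-image 90° counter-clockwise rotation.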